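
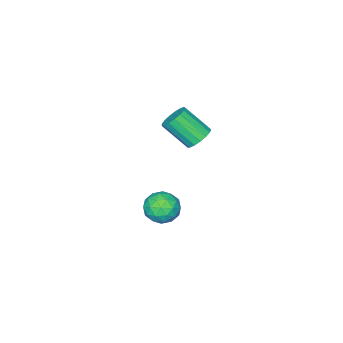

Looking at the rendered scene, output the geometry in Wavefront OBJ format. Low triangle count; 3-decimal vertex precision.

v -2.917 3.096 -3.94
v -2.3 3.884 -4.325
v -1.5 2.156 -3.595
v -0.883 2.944 -3.98
v -1.42 3.083 -3.062
v -2.296 3.664 -3.276
v -1.504 2.376 -4.644
v -2.38 2.957 -4.858
v -1.427 3.439 -4.76
v -1.375 3.876 -3.782
v -2.425 2.164 -4.138
v -2.373 2.601 -3.16
v -2.733 3.572 -4.163
v -1.067 2.468 -3.757
v -1.383 2.549 -3.217
v -1.02 3.013 -3.444
v -2.731 3.443 -3.546
v -2.368 3.907 -3.772
v -1.851 3.436 -3.03
v -1.432 2.133 -4.148
v -1.069 2.597 -4.374
v -2.78 3.027 -4.476
v -2.417 3.491 -4.703
v -1.949 2.604 -4.89
v -1.857 3.774 -4.645
v -1.024 3.222 -4.442
v -1.389 2.888 -4.833
v -1.904 3.229 -4.958
v -1.827 4.031 -4.07
v -0.994 3.479 -3.867
v -1.31 3.561 -3.328
v -1.825 3.902 -3.453
v -1.313 3.77 -4.326
v -2.806 2.561 -4.053
v -1.973 2.009 -3.85
v -1.975 2.138 -4.467
v -2.49 2.479 -4.592
v -2.776 2.818 -3.478
v -1.943 2.266 -3.275
v -1.896 2.811 -2.962
v -2.411 3.152 -3.087
v -2.487 2.27 -3.594
v -3.122 4.508 1.778
v -2.63 5.085 2.117
v -2.045 3.808 3.44
v -2.538 3.232 3.102
v -2.974 5.128 2.31
v -2.389 3.851 3.634
v -3.352 5.029 2.382
v -2.768 3.752 3.706
v -3.678 4.811 2.316
v -3.093 3.534 3.639
v -3.876 4.524 2.126
v -3.291 3.247 3.45
v -3.901 4.233 1.857
v -3.316 2.956 3.18
v -3.749 4.005 1.569
v -3.164 2.728 2.893
v -3.452 3.893 1.33
v -2.867 2.616 2.654
v -3.08 3.921 1.193
v -2.495 2.644 2.517
v -2.718 4.084 1.19
v -2.133 2.807 2.514
v -2.448 4.345 1.322
v -1.864 3.068 2.646
v -2.333 4.642 1.559
v -1.748 3.366 2.882
v -2.399 4.91 1.845
v -1.814 3.633 3.169
f 1 38 17
f 38 12 41
f 17 41 6
f 38 41 17
f 1 17 13
f 17 6 18
f 13 18 2
f 17 18 13
f 1 13 22
f 13 2 23
f 22 23 8
f 13 23 22
f 1 22 34
f 22 8 37
f 34 37 11
f 22 37 34
f 1 34 38
f 34 11 42
f 38 42 12
f 34 42 38
f 2 18 29
f 18 6 32
f 29 32 10
f 18 32 29
f 6 41 19
f 41 12 40
f 19 40 5
f 41 40 19
f 12 42 39
f 42 11 35
f 39 35 3
f 42 35 39
f 11 37 36
f 37 8 24
f 36 24 7
f 37 24 36
f 8 23 28
f 23 2 25
f 28 25 9
f 23 25 28
f 4 30 16
f 30 10 31
f 16 31 5
f 30 31 16
f 4 16 14
f 16 5 15
f 14 15 3
f 16 15 14
f 4 14 21
f 14 3 20
f 21 20 7
f 14 20 21
f 4 21 26
f 21 7 27
f 26 27 9
f 21 27 26
f 4 26 30
f 26 9 33
f 30 33 10
f 26 33 30
f 5 31 19
f 31 10 32
f 19 32 6
f 31 32 19
f 3 15 39
f 15 5 40
f 39 40 12
f 15 40 39
f 7 20 36
f 20 3 35
f 36 35 11
f 20 35 36
f 9 27 28
f 27 7 24
f 28 24 8
f 27 24 28
f 10 33 29
f 33 9 25
f 29 25 2
f 33 25 29
f 44 43 47
f 44 47 45
f 45 47 48
f 45 48 46
f 47 43 49
f 47 49 48
f 48 49 50
f 48 50 46
f 49 43 51
f 49 51 50
f 50 51 52
f 50 52 46
f 51 43 53
f 51 53 52
f 52 53 54
f 52 54 46
f 53 43 55
f 53 55 54
f 54 55 56
f 54 56 46
f 55 43 57
f 55 57 56
f 56 57 58
f 56 58 46
f 57 43 59
f 57 59 58
f 58 59 60
f 58 60 46
f 59 43 61
f 59 61 60
f 60 61 62
f 60 62 46
f 61 43 63
f 61 63 62
f 62 63 64
f 62 64 46
f 63 43 65
f 63 65 64
f 64 65 66
f 64 66 46
f 65 43 67
f 65 67 66
f 66 67 68
f 66 68 46
f 67 43 69
f 67 69 68
f 68 69 70
f 68 70 46
f 69 43 44
f 69 44 70
f 70 44 45
f 70 45 46



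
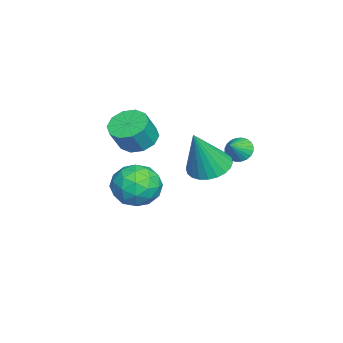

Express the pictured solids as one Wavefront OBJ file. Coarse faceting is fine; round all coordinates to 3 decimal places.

v 1.141 0.513 2.97
v 2.029 0.607 2.676
v 1.859 -0.013 4.97
v 1.955 0.948 2.791
v 1.758 1.221 2.934
v 1.466 1.388 3.083
v 1.125 1.421 3.214
v 0.787 1.315 3.308
v 0.502 1.088 3.35
v 0.315 0.773 3.335
v 0.253 0.418 3.263
v 0.327 0.078 3.148
v 0.524 -0.196 3.005
v 0.816 -0.362 2.856
v 1.157 -0.395 2.725
v 1.495 -0.289 2.631
v 1.78 -0.062 2.589
v 1.967 0.253 2.605
v -3.603 -2.71 -1.477
v -3.129 -2.018 -0.665
v -2.731 -4.202 -0.715
v -2.257 -3.51 0.097
v -3.405 -3.72 0.107
v -3.944 -2.798 -0.364
v -1.916 -3.422 -1.016
v -2.455 -2.5 -1.487
v -2.086 -2.458 -0.38
v -3.006 -2.642 0.314
v -2.854 -3.578 -1.694
v -3.774 -3.762 -1
v -3.443 -2.233 -1.138
v -2.417 -3.987 -0.242
v -3.092 -4.11 -0.236
v -2.813 -3.703 0.241
v -3.922 -2.691 -0.961
v -3.643 -2.285 -0.484
v -3.805 -3.285 -0.03
v -2.217 -3.935 -0.896
v -1.938 -3.529 -0.419
v -3.047 -2.517 -1.621
v -2.768 -2.11 -1.144
v -2.055 -2.935 -1.35
v -2.551 -2.085 -0.493
v -2.038 -2.962 -0.046
v -1.838 -2.911 -0.7
v -2.155 -2.369 -0.976
v -3.092 -2.193 -0.085
v -2.579 -3.07 0.362
v -3.254 -3.193 0.368
v -3.571 -2.651 0.092
v -2.479 -2.452 0.082
v -3.281 -3.15 -1.742
v -2.768 -4.027 -1.295
v -2.289 -3.569 -1.472
v -2.606 -3.027 -1.748
v -3.822 -3.258 -1.334
v -3.309 -4.135 -0.887
v -3.705 -3.851 -0.404
v -4.022 -3.309 -0.68
v -3.381 -3.768 -1.462
v -1.383 1.356 2.602
v -1.062 1.881 2.464
v -0.637 1.064 3.218
v -1.193 1.955 2.658
v -1.353 1.938 2.843
v -1.518 1.832 2.992
v -1.662 1.654 3.082
v -1.763 1.431 3.099
v -1.807 1.196 3.04
v -1.786 0.986 2.914
v -1.703 0.832 2.741
v -1.572 0.758 2.547
v -1.412 0.775 2.361
v -1.247 0.881 2.212
v -1.103 1.059 2.122
v -1.002 1.282 2.106
v -0.958 1.517 2.165
v -0.98 1.727 2.29
v -2.536 -2.92 2.327
v -1.763 -2.58 2.017
v -1.171 -2.919 3.124
v -1.944 -3.26 3.433
v -2.033 -2.175 2.286
v -1.441 -2.514 3.393
v -2.496 -2.055 2.571
v -1.904 -2.394 3.677
v -2.974 -2.266 2.762
v -2.382 -2.605 3.868
v -3.285 -2.726 2.787
v -2.693 -3.065 3.893
v -3.309 -3.261 2.636
v -2.717 -3.6 3.743
v -3.039 -3.666 2.367
v -2.447 -4.005 3.474
v -2.576 -3.786 2.083
v -1.984 -4.125 3.189
v -2.098 -3.575 1.892
v -1.506 -3.914 2.998
v -1.787 -3.115 1.867
v -1.195 -3.454 2.973
f 2 1 4
f 2 4 3
f 4 1 5
f 4 5 3
f 5 1 6
f 5 6 3
f 6 1 7
f 6 7 3
f 7 1 8
f 7 8 3
f 8 1 9
f 8 9 3
f 9 1 10
f 9 10 3
f 10 1 11
f 10 11 3
f 11 1 12
f 11 12 3
f 12 1 13
f 12 13 3
f 13 1 14
f 13 14 3
f 14 1 15
f 14 15 3
f 15 1 16
f 15 16 3
f 16 1 17
f 16 17 3
f 17 1 18
f 17 18 3
f 18 1 2
f 18 2 3
f 19 56 35
f 56 30 59
f 35 59 24
f 56 59 35
f 19 35 31
f 35 24 36
f 31 36 20
f 35 36 31
f 19 31 40
f 31 20 41
f 40 41 26
f 31 41 40
f 19 40 52
f 40 26 55
f 52 55 29
f 40 55 52
f 19 52 56
f 52 29 60
f 56 60 30
f 52 60 56
f 20 36 47
f 36 24 50
f 47 50 28
f 36 50 47
f 24 59 37
f 59 30 58
f 37 58 23
f 59 58 37
f 30 60 57
f 60 29 53
f 57 53 21
f 60 53 57
f 29 55 54
f 55 26 42
f 54 42 25
f 55 42 54
f 26 41 46
f 41 20 43
f 46 43 27
f 41 43 46
f 22 48 34
f 48 28 49
f 34 49 23
f 48 49 34
f 22 34 32
f 34 23 33
f 32 33 21
f 34 33 32
f 22 32 39
f 32 21 38
f 39 38 25
f 32 38 39
f 22 39 44
f 39 25 45
f 44 45 27
f 39 45 44
f 22 44 48
f 44 27 51
f 48 51 28
f 44 51 48
f 23 49 37
f 49 28 50
f 37 50 24
f 49 50 37
f 21 33 57
f 33 23 58
f 57 58 30
f 33 58 57
f 25 38 54
f 38 21 53
f 54 53 29
f 38 53 54
f 27 45 46
f 45 25 42
f 46 42 26
f 45 42 46
f 28 51 47
f 51 27 43
f 47 43 20
f 51 43 47
f 62 61 64
f 62 64 63
f 64 61 65
f 64 65 63
f 65 61 66
f 65 66 63
f 66 61 67
f 66 67 63
f 67 61 68
f 67 68 63
f 68 61 69
f 68 69 63
f 69 61 70
f 69 70 63
f 70 61 71
f 70 71 63
f 71 61 72
f 71 72 63
f 72 61 73
f 72 73 63
f 73 61 74
f 73 74 63
f 74 61 75
f 74 75 63
f 75 61 76
f 75 76 63
f 76 61 77
f 76 77 63
f 77 61 78
f 77 78 63
f 78 61 62
f 78 62 63
f 80 79 83
f 80 83 81
f 81 83 84
f 81 84 82
f 83 79 85
f 83 85 84
f 84 85 86
f 84 86 82
f 85 79 87
f 85 87 86
f 86 87 88
f 86 88 82
f 87 79 89
f 87 89 88
f 88 89 90
f 88 90 82
f 89 79 91
f 89 91 90
f 90 91 92
f 90 92 82
f 91 79 93
f 91 93 92
f 92 93 94
f 92 94 82
f 93 79 95
f 93 95 94
f 94 95 96
f 94 96 82
f 95 79 97
f 95 97 96
f 96 97 98
f 96 98 82
f 97 79 99
f 97 99 98
f 98 99 100
f 98 100 82
f 99 79 80
f 99 80 100
f 100 80 81
f 100 81 82



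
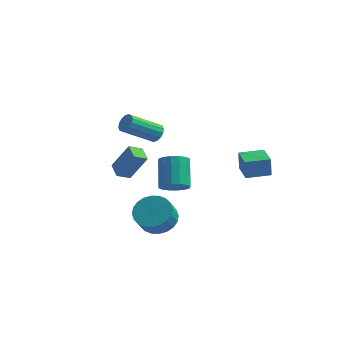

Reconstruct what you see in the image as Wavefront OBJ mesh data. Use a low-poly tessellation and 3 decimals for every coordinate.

v -2.57 0.748 -2.203
v -3.128 0.203 -1.818
v -3.124 1.491 -1.957
v -3.683 0.947 -1.571
v -1.657 0.913 -0.649
v -2.216 0.369 -0.263
v -2.212 1.657 -0.402
v -2.77 1.112 -0.017
v 0.35 -0.612 -1.488
v 1.023 -0.169 -1.687
v 0.563 1.095 -0.431
v -0.11 0.652 -0.232
v 0.714 -0.023 -1.947
v 0.253 1.24 -0.691
v 0.307 -0.035 -2.084
v -0.154 1.228 -0.828
v -0.089 -0.202 -2.061
v -0.549 1.061 -0.805
v -0.367 -0.478 -1.885
v -0.827 0.785 -0.629
v -0.452 -0.79 -1.602
v -0.913 0.473 -0.346
v -0.323 -1.055 -1.289
v -0.783 0.209 -0.033
v -0.013 -1.2 -1.029
v -0.474 0.063 0.227
v 0.394 -1.188 -0.892
v -0.067 0.075 0.364
v 0.789 -1.021 -0.915
v 0.329 0.242 0.341
v 1.067 -0.745 -1.091
v 0.607 0.518 0.165
v 1.153 -0.433 -1.374
v 0.692 0.83 -0.118
v 2.926 2.244 -1.215
v 2.856 2.293 -0.079
v 4.095 2.956 -1.174
v 4.026 3.005 -0.038
v 3.634 1.075 -1.122
v 3.565 1.124 0.014
v 4.804 1.787 -1.081
v 4.734 1.836 0.055
v 0.481 -3.445 -2.025
v 1.516 -3.543 -2.005
v 1.434 -4.214 -1.075
v 0.399 -4.115 -1.095
v 1.463 -3.215 -1.773
v 1.382 -3.886 -0.843
v 1.261 -2.921 -1.579
v 1.179 -3.592 -0.649
v 0.94 -2.707 -1.453
v 0.858 -3.378 -0.523
v 0.549 -2.606 -1.414
v 0.467 -3.277 -0.484
v 0.148 -2.632 -1.468
v 0.066 -3.303 -0.538
v -0.203 -2.782 -1.607
v -0.285 -3.453 -0.677
v -0.449 -3.032 -1.81
v -0.531 -3.703 -0.879
v -0.554 -3.346 -2.045
v -0.636 -4.017 -1.115
v -0.502 -3.674 -2.277
v -0.583 -4.345 -1.347
v -0.299 -3.968 -2.471
v -0.381 -4.639 -1.541
v 0.022 -4.182 -2.597
v -0.06 -4.853 -1.667
v 0.413 -4.283 -2.636
v 0.331 -4.954 -1.706
v 0.814 -4.257 -2.582
v 0.732 -4.928 -1.652
v 1.165 -4.107 -2.443
v 1.083 -4.778 -1.513
v 1.411 -3.857 -2.241
v 1.329 -4.528 -1.31
v -1.02 0.553 1.62
v -0.636 0.105 1.639
v -1.937 -0.961 2.759
v -2.32 -0.513 2.74
v -0.569 0.277 1.882
v -1.869 -0.789 3.001
v -0.622 0.523 2.055
v -1.922 -0.542 3.174
v -0.781 0.777 2.111
v -2.082 -0.288 3.231
v -1.005 0.971 2.036
v -2.306 -0.094 3.155
v -1.233 1.053 1.849
v -2.533 -0.012 2.969
v -1.403 1.001 1.601
v -2.704 -0.065 2.721
v -1.471 0.829 1.359
v -2.771 -0.237 2.478
v -1.418 0.582 1.186
v -2.718 -0.483 2.305
v -1.258 0.328 1.129
v -2.559 -0.737 2.249
v -1.034 0.134 1.205
v -2.335 -0.931 2.324
v -0.807 0.052 1.391
v -2.107 -1.013 2.511
f 2 4 1
f 5 2 1
f 1 4 3
f 3 5 1
f 2 8 4
f 6 2 5
f 6 8 2
f 4 8 3
f 7 5 3
f 3 8 7
f 7 6 5
f 8 6 7
f 10 9 13
f 10 13 11
f 11 13 14
f 11 14 12
f 13 9 15
f 13 15 14
f 14 15 16
f 14 16 12
f 15 9 17
f 15 17 16
f 16 17 18
f 16 18 12
f 17 9 19
f 17 19 18
f 18 19 20
f 18 20 12
f 19 9 21
f 19 21 20
f 20 21 22
f 20 22 12
f 21 9 23
f 21 23 22
f 22 23 24
f 22 24 12
f 23 9 25
f 23 25 24
f 24 25 26
f 24 26 12
f 25 9 27
f 25 27 26
f 26 27 28
f 26 28 12
f 27 9 29
f 27 29 28
f 28 29 30
f 28 30 12
f 29 9 31
f 29 31 30
f 30 31 32
f 30 32 12
f 31 9 33
f 31 33 32
f 32 33 34
f 32 34 12
f 33 9 10
f 33 10 34
f 34 10 11
f 34 11 12
f 36 38 35
f 39 36 35
f 35 38 37
f 37 39 35
f 36 42 38
f 40 36 39
f 40 42 36
f 38 42 37
f 41 39 37
f 37 42 41
f 41 40 39
f 42 40 41
f 44 43 47
f 44 47 45
f 45 47 48
f 45 48 46
f 47 43 49
f 47 49 48
f 48 49 50
f 48 50 46
f 49 43 51
f 49 51 50
f 50 51 52
f 50 52 46
f 51 43 53
f 51 53 52
f 52 53 54
f 52 54 46
f 53 43 55
f 53 55 54
f 54 55 56
f 54 56 46
f 55 43 57
f 55 57 56
f 56 57 58
f 56 58 46
f 57 43 59
f 57 59 58
f 58 59 60
f 58 60 46
f 59 43 61
f 59 61 60
f 60 61 62
f 60 62 46
f 61 43 63
f 61 63 62
f 62 63 64
f 62 64 46
f 63 43 65
f 63 65 64
f 64 65 66
f 64 66 46
f 65 43 67
f 65 67 66
f 66 67 68
f 66 68 46
f 67 43 69
f 67 69 68
f 68 69 70
f 68 70 46
f 69 43 71
f 69 71 70
f 70 71 72
f 70 72 46
f 71 43 73
f 71 73 72
f 72 73 74
f 72 74 46
f 73 43 75
f 73 75 74
f 74 75 76
f 74 76 46
f 75 43 44
f 75 44 76
f 76 44 45
f 76 45 46
f 78 77 81
f 78 81 79
f 79 81 82
f 79 82 80
f 81 77 83
f 81 83 82
f 82 83 84
f 82 84 80
f 83 77 85
f 83 85 84
f 84 85 86
f 84 86 80
f 85 77 87
f 85 87 86
f 86 87 88
f 86 88 80
f 87 77 89
f 87 89 88
f 88 89 90
f 88 90 80
f 89 77 91
f 89 91 90
f 90 91 92
f 90 92 80
f 91 77 93
f 91 93 92
f 92 93 94
f 92 94 80
f 93 77 95
f 93 95 94
f 94 95 96
f 94 96 80
f 95 77 97
f 95 97 96
f 96 97 98
f 96 98 80
f 97 77 99
f 97 99 98
f 98 99 100
f 98 100 80
f 99 77 101
f 99 101 100
f 100 101 102
f 100 102 80
f 101 77 78
f 101 78 102
f 102 78 79
f 102 79 80



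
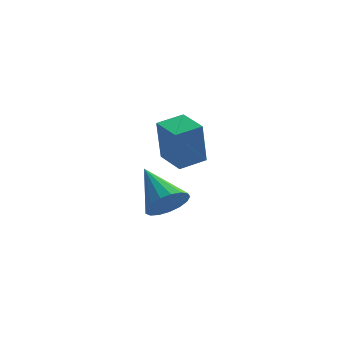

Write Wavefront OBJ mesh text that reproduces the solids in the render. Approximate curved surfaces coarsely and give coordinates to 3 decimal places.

v 0.239 -1.77 -3.824
v 1.054 -1.262 -4.02
v -0.559 -0.07 -2.736
v 0.77 -1.164 -4.381
v 0.366 -1.205 -4.614
v -0.068 -1.375 -4.666
v -0.432 -1.636 -4.525
v -0.641 -1.928 -4.224
v -0.649 -2.183 -3.83
v -0.454 -2.344 -3.435
v -0.099 -2.373 -3.129
v 0.333 -2.264 -2.982
v 0.743 -2.042 -3.028
v 1.038 -1.757 -3.256
v 1.15 -1.476 -3.614
v 1.089 2.508 -4.298
v 0.893 2.339 -2.184
v 0.416 3.848 -4.254
v 0.22 3.679 -2.139
v 2.28 3.101 -4.141
v 2.084 2.932 -2.026
v 1.607 4.441 -4.096
v 1.411 4.272 -1.982
f 2 1 4
f 2 4 3
f 4 1 5
f 4 5 3
f 5 1 6
f 5 6 3
f 6 1 7
f 6 7 3
f 7 1 8
f 7 8 3
f 8 1 9
f 8 9 3
f 9 1 10
f 9 10 3
f 10 1 11
f 10 11 3
f 11 1 12
f 11 12 3
f 12 1 13
f 12 13 3
f 13 1 14
f 13 14 3
f 14 1 15
f 14 15 3
f 15 1 2
f 15 2 3
f 17 19 16
f 20 17 16
f 16 19 18
f 18 20 16
f 17 23 19
f 21 17 20
f 21 23 17
f 19 23 18
f 22 20 18
f 18 23 22
f 22 21 20
f 23 21 22



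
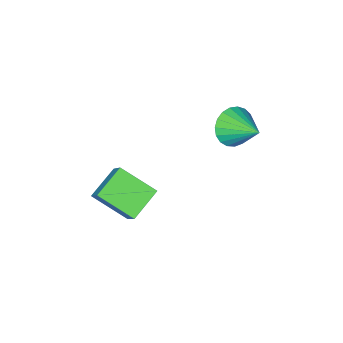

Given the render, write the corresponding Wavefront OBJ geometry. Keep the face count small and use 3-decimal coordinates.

v 1.606 -2.961 -3.544
v 2.439 -4.516 -2.581
v 2.106 -1.772 -2.055
v 2.939 -3.327 -1.092
v 3.101 -2.633 -4.308
v 3.934 -4.188 -3.345
v 3.601 -1.444 -2.819
v 4.434 -2.999 -1.856
v -1.884 -1.429 0.374
v -0.927 -1.213 0.029
v -1.936 0.189 1.246
v -1.175 -1.051 -0.286
v -1.545 -0.954 -0.487
v -1.974 -0.94 -0.54
v -2.388 -1.011 -0.434
v -2.714 -1.153 -0.188
v -2.897 -1.344 0.154
v -2.904 -1.549 0.535
v -2.735 -1.734 0.887
v -2.419 -1.866 1.151
v -2.01 -1.923 1.281
v -1.58 -1.894 1.253
v -1.202 -1.785 1.074
v -0.941 -1.614 0.773
v -0.844 -1.412 0.404
f 2 4 1
f 5 2 1
f 1 4 3
f 3 5 1
f 2 8 4
f 6 2 5
f 6 8 2
f 4 8 3
f 7 5 3
f 3 8 7
f 7 6 5
f 8 6 7
f 10 9 12
f 10 12 11
f 12 9 13
f 12 13 11
f 13 9 14
f 13 14 11
f 14 9 15
f 14 15 11
f 15 9 16
f 15 16 11
f 16 9 17
f 16 17 11
f 17 9 18
f 17 18 11
f 18 9 19
f 18 19 11
f 19 9 20
f 19 20 11
f 20 9 21
f 20 21 11
f 21 9 22
f 21 22 11
f 22 9 23
f 22 23 11
f 23 9 24
f 23 24 11
f 24 9 25
f 24 25 11
f 25 9 10
f 25 10 11



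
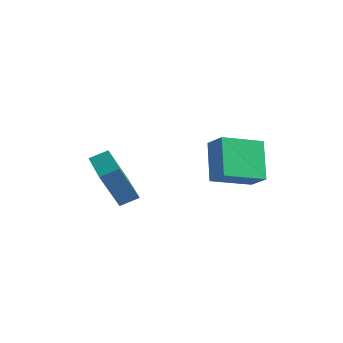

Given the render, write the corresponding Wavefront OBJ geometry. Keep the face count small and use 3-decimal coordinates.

v -3.584 -2.178 -2.095
v -3.825 -2.9 -0.531
v -3.214 -1.547 -1.747
v -3.455 -2.27 -0.183
v -1.845 -3.11 -2.257
v -2.086 -3.833 -0.693
v -1.475 -2.48 -1.909
v -1.716 -3.202 -0.345
v -1.26 0.654 0.064
v -0.391 0.54 0.641
v -0.733 2.276 -0.409
v 0.137 2.162 0.168
v -0.377 -0.062 -1.408
v 0.493 -0.176 -0.831
v 0.151 1.56 -1.881
v 1.02 1.446 -1.304
f 2 4 1
f 5 2 1
f 1 4 3
f 3 5 1
f 2 8 4
f 6 2 5
f 6 8 2
f 4 8 3
f 7 5 3
f 3 8 7
f 7 6 5
f 8 6 7
f 10 12 9
f 13 10 9
f 9 12 11
f 11 13 9
f 10 16 12
f 14 10 13
f 14 16 10
f 12 16 11
f 15 13 11
f 11 16 15
f 15 14 13
f 16 14 15



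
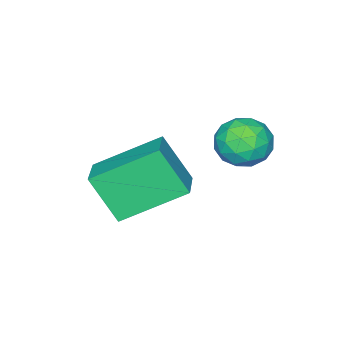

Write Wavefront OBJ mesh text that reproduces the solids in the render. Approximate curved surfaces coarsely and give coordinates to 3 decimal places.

v -1.276 -0.593 -2.006
v -0.941 -0.748 -1.482
v -1.139 -1.552 -2.378
v -0.804 -1.707 -1.854
v -1.434 -1.6 -1.811
v -1.519 -1.007 -1.581
v -0.561 -1.293 -2.279
v -0.646 -0.7 -2.049
v -0.498 -1.181 -1.651
v -1.038 -1.371 -1.361
v -1.042 -0.929 -2.499
v -1.582 -1.119 -2.209
v -1.121 -0.586 -1.711
v -0.959 -1.714 -2.149
v -1.33 -1.65 -2.124
v -1.133 -1.742 -1.816
v -1.461 -0.739 -1.769
v -1.263 -0.83 -1.461
v -1.553 -1.331 -1.655
v -0.817 -1.47 -2.399
v -0.619 -1.561 -2.091
v -0.947 -0.558 -2.044
v -0.75 -0.65 -1.736
v -0.527 -0.969 -2.205
v -0.663 -0.932 -1.502
v -0.583 -1.496 -1.721
v -0.44 -1.252 -1.971
v -0.49 -0.904 -1.836
v -0.981 -1.044 -1.332
v -0.9 -1.607 -1.551
v -1.271 -1.544 -1.526
v -1.321 -1.196 -1.39
v -0.721 -1.298 -1.432
v -1.18 -0.693 -2.309
v -1.099 -1.256 -2.528
v -0.759 -1.104 -2.47
v -0.809 -0.756 -2.334
v -1.497 -0.804 -2.139
v -1.417 -1.368 -2.358
v -1.59 -1.396 -2.024
v -1.64 -1.048 -1.889
v -1.359 -1.002 -2.428
v 0.261 -3.234 -4.214
v 0.402 -3.912 -3.174
v -0.775 -2.248 -3.432
v -0.634 -2.926 -2.391
v 0.994 -2.674 -3.949
v 1.135 -3.352 -2.908
v -0.042 -1.688 -3.166
v 0.099 -2.366 -2.126
f 1 38 17
f 38 12 41
f 17 41 6
f 38 41 17
f 1 17 13
f 17 6 18
f 13 18 2
f 17 18 13
f 1 13 22
f 13 2 23
f 22 23 8
f 13 23 22
f 1 22 34
f 22 8 37
f 34 37 11
f 22 37 34
f 1 34 38
f 34 11 42
f 38 42 12
f 34 42 38
f 2 18 29
f 18 6 32
f 29 32 10
f 18 32 29
f 6 41 19
f 41 12 40
f 19 40 5
f 41 40 19
f 12 42 39
f 42 11 35
f 39 35 3
f 42 35 39
f 11 37 36
f 37 8 24
f 36 24 7
f 37 24 36
f 8 23 28
f 23 2 25
f 28 25 9
f 23 25 28
f 4 30 16
f 30 10 31
f 16 31 5
f 30 31 16
f 4 16 14
f 16 5 15
f 14 15 3
f 16 15 14
f 4 14 21
f 14 3 20
f 21 20 7
f 14 20 21
f 4 21 26
f 21 7 27
f 26 27 9
f 21 27 26
f 4 26 30
f 26 9 33
f 30 33 10
f 26 33 30
f 5 31 19
f 31 10 32
f 19 32 6
f 31 32 19
f 3 15 39
f 15 5 40
f 39 40 12
f 15 40 39
f 7 20 36
f 20 3 35
f 36 35 11
f 20 35 36
f 9 27 28
f 27 7 24
f 28 24 8
f 27 24 28
f 10 33 29
f 33 9 25
f 29 25 2
f 33 25 29
f 44 46 43
f 47 44 43
f 43 46 45
f 45 47 43
f 44 50 46
f 48 44 47
f 48 50 44
f 46 50 45
f 49 47 45
f 45 50 49
f 49 48 47
f 50 48 49



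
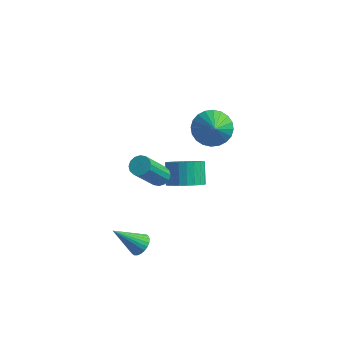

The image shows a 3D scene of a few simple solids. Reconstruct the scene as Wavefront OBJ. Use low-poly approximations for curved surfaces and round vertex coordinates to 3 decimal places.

v -0.553 -2.992 -1.54
v -0.18 -2.797 -1.112
v -1.647 -3.528 -0.34
v -0.312 -2.607 -1.148
v -0.48 -2.476 -1.243
v -0.66 -2.423 -1.383
v -0.824 -2.456 -1.547
v -0.946 -2.572 -1.71
v -1.008 -2.751 -1.847
v -1.001 -2.967 -1.938
v -0.926 -3.187 -1.967
v -0.794 -3.377 -1.932
v -0.625 -3.508 -1.837
v -0.446 -3.561 -1.696
v -0.282 -3.527 -1.532
v -0.16 -3.412 -1.369
v -0.098 -3.233 -1.232
v -0.104 -3.017 -1.142
v -0.042 1.062 -0.767
v 0.78 1.474 -0.788
v 0.405 2.27 0.086
v -0.418 1.858 0.107
v 0.602 1.662 -1.036
v 0.226 2.457 -0.163
v 0.325 1.758 -1.243
v -0.051 2.554 -0.37
v -0.008 1.749 -1.378
v -0.384 2.545 -0.504
v -0.346 1.635 -1.419
v -0.721 2.431 -0.546
v -0.637 1.434 -1.362
v -1.013 2.23 -0.488
v -0.838 1.176 -1.213
v -1.214 1.972 -0.34
v -0.918 0.901 -0.997
v -1.294 1.697 -0.124
v -0.865 0.65 -0.746
v -1.24 1.446 0.128
v -0.686 0.463 -0.497
v -1.062 1.258 0.376
v -0.409 0.366 -0.29
v -0.785 1.162 0.583
v -0.076 0.375 -0.156
v -0.452 1.171 0.718
v 0.261 0.489 -0.114
v -0.114 1.285 0.759
v 0.553 0.69 -0.172
v 0.177 1.486 0.702
v 0.754 0.948 -0.32
v 0.378 1.744 0.553
v 0.834 1.223 -0.536
v 0.458 2.019 0.337
v 0.348 3.285 1.695
v 1.262 3.681 1.609
v 0.912 2.235 2.865
v 1.107 3.907 1.887
v 0.836 4.038 2.135
v 0.491 4.055 2.317
v 0.124 3.954 2.403
v -0.209 3.752 2.382
v -0.457 3.478 2.257
v -0.583 3.175 2.046
v -0.567 2.888 1.781
v -0.411 2.662 1.503
v -0.141 2.531 1.255
v 0.204 2.515 1.073
v 0.571 2.615 0.987
v 0.904 2.818 1.008
v 1.152 3.092 1.133
v 1.278 3.395 1.345
v -0.138 -1.733 2.708
v 0.353 -1.64 2.887
v -0.072 -2.794 4.65
v -0.562 -2.887 4.472
v 0.201 -1.434 2.985
v -0.224 -2.588 4.749
v -0.042 -1.308 3.01
v -0.466 -2.462 4.773
v -0.31 -1.295 2.953
v -0.734 -2.45 4.717
v -0.532 -1.4 2.831
v -0.956 -2.555 4.594
v -0.648 -1.594 2.676
v -1.073 -2.749 4.439
v -0.628 -1.826 2.53
v -1.053 -2.98 4.293
v -0.476 -2.032 2.431
v -0.901 -3.186 4.195
v -0.234 -2.158 2.407
v -0.658 -3.312 4.17
v 0.034 -2.17 2.463
v -0.39 -3.325 4.227
v 0.256 -2.065 2.586
v -0.168 -3.22 4.349
v 0.373 -1.871 2.741
v -0.052 -3.026 4.504
f 2 1 4
f 2 4 3
f 4 1 5
f 4 5 3
f 5 1 6
f 5 6 3
f 6 1 7
f 6 7 3
f 7 1 8
f 7 8 3
f 8 1 9
f 8 9 3
f 9 1 10
f 9 10 3
f 10 1 11
f 10 11 3
f 11 1 12
f 11 12 3
f 12 1 13
f 12 13 3
f 13 1 14
f 13 14 3
f 14 1 15
f 14 15 3
f 15 1 16
f 15 16 3
f 16 1 17
f 16 17 3
f 17 1 18
f 17 18 3
f 18 1 2
f 18 2 3
f 20 19 23
f 20 23 21
f 21 23 24
f 21 24 22
f 23 19 25
f 23 25 24
f 24 25 26
f 24 26 22
f 25 19 27
f 25 27 26
f 26 27 28
f 26 28 22
f 27 19 29
f 27 29 28
f 28 29 30
f 28 30 22
f 29 19 31
f 29 31 30
f 30 31 32
f 30 32 22
f 31 19 33
f 31 33 32
f 32 33 34
f 32 34 22
f 33 19 35
f 33 35 34
f 34 35 36
f 34 36 22
f 35 19 37
f 35 37 36
f 36 37 38
f 36 38 22
f 37 19 39
f 37 39 38
f 38 39 40
f 38 40 22
f 39 19 41
f 39 41 40
f 40 41 42
f 40 42 22
f 41 19 43
f 41 43 42
f 42 43 44
f 42 44 22
f 43 19 45
f 43 45 44
f 44 45 46
f 44 46 22
f 45 19 47
f 45 47 46
f 46 47 48
f 46 48 22
f 47 19 49
f 47 49 48
f 48 49 50
f 48 50 22
f 49 19 51
f 49 51 50
f 50 51 52
f 50 52 22
f 51 19 20
f 51 20 52
f 52 20 21
f 52 21 22
f 54 53 56
f 54 56 55
f 56 53 57
f 56 57 55
f 57 53 58
f 57 58 55
f 58 53 59
f 58 59 55
f 59 53 60
f 59 60 55
f 60 53 61
f 60 61 55
f 61 53 62
f 61 62 55
f 62 53 63
f 62 63 55
f 63 53 64
f 63 64 55
f 64 53 65
f 64 65 55
f 65 53 66
f 65 66 55
f 66 53 67
f 66 67 55
f 67 53 68
f 67 68 55
f 68 53 69
f 68 69 55
f 69 53 70
f 69 70 55
f 70 53 54
f 70 54 55
f 72 71 75
f 72 75 73
f 73 75 76
f 73 76 74
f 75 71 77
f 75 77 76
f 76 77 78
f 76 78 74
f 77 71 79
f 77 79 78
f 78 79 80
f 78 80 74
f 79 71 81
f 79 81 80
f 80 81 82
f 80 82 74
f 81 71 83
f 81 83 82
f 82 83 84
f 82 84 74
f 83 71 85
f 83 85 84
f 84 85 86
f 84 86 74
f 85 71 87
f 85 87 86
f 86 87 88
f 86 88 74
f 87 71 89
f 87 89 88
f 88 89 90
f 88 90 74
f 89 71 91
f 89 91 90
f 90 91 92
f 90 92 74
f 91 71 93
f 91 93 92
f 92 93 94
f 92 94 74
f 93 71 95
f 93 95 94
f 94 95 96
f 94 96 74
f 95 71 72
f 95 72 96
f 96 72 73
f 96 73 74



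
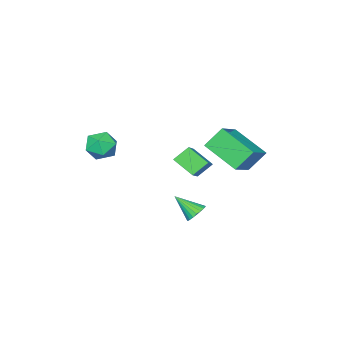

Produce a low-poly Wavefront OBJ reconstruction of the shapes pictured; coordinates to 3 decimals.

v -2.879 3.007 -0.141
v -2.756 1.081 0.785
v -1.441 3.481 0.654
v -1.318 1.555 1.579
v -2.142 2.545 -1.199
v -2.019 0.619 -0.274
v -0.704 3.019 -0.405
v -0.581 1.093 0.521
v -0.237 0.942 -4.134
v 0.365 1.099 -4.234
v 0.197 -0.122 -3.186
v 0.301 1.253 -4.031
v 0.144 1.353 -3.847
v -0.078 1.383 -3.712
v -0.329 1.336 -3.65
v -0.563 1.221 -3.672
v -0.741 1.057 -3.773
v -0.832 0.874 -3.937
v -0.82 0.703 -4.135
v -0.707 0.573 -4.333
v -0.514 0.507 -4.496
v -0.272 0.516 -4.597
v -0.024 0.599 -4.617
v 0.187 0.741 -4.554
v 0.324 0.918 -4.418
v 0.994 -3.315 -0.275
v 1.548 -2.874 -0.888
v 2.192 -4.066 0.268
v 2.746 -3.625 -0.345
v 2.358 -3.15 0.362
v 1.618 -2.686 0.026
v 2.122 -4.254 -0.646
v 1.382 -3.79 -0.982
v 2.245 -3.455 -1.117
v 2.391 -2.772 -0.494
v 1.349 -4.168 -0.126
v 1.495 -3.485 0.497
v 1.044 1.98 1.262
v 2.178 2.773 2.123
v 0.842 3.024 0.567
v 1.976 3.817 1.428
v 1.744 1.683 0.612
v 2.878 2.476 1.473
v 1.542 2.727 -0.083
v 2.676 3.52 0.778
f 2 4 1
f 5 2 1
f 1 4 3
f 3 5 1
f 2 8 4
f 6 2 5
f 6 8 2
f 4 8 3
f 7 5 3
f 3 8 7
f 7 6 5
f 8 6 7
f 10 9 12
f 10 12 11
f 12 9 13
f 12 13 11
f 13 9 14
f 13 14 11
f 14 9 15
f 14 15 11
f 15 9 16
f 15 16 11
f 16 9 17
f 16 17 11
f 17 9 18
f 17 18 11
f 18 9 19
f 18 19 11
f 19 9 20
f 19 20 11
f 20 9 21
f 20 21 11
f 21 9 22
f 21 22 11
f 22 9 23
f 22 23 11
f 23 9 24
f 23 24 11
f 24 9 25
f 24 25 11
f 25 9 10
f 25 10 11
f 26 37 31
f 26 31 27
f 26 27 33
f 26 33 36
f 26 36 37
f 27 31 35
f 31 37 30
f 37 36 28
f 36 33 32
f 33 27 34
f 29 35 30
f 29 30 28
f 29 28 32
f 29 32 34
f 29 34 35
f 30 35 31
f 28 30 37
f 32 28 36
f 34 32 33
f 35 34 27
f 39 41 38
f 42 39 38
f 38 41 40
f 40 42 38
f 39 45 41
f 43 39 42
f 43 45 39
f 41 45 40
f 44 42 40
f 40 45 44
f 44 43 42
f 45 43 44



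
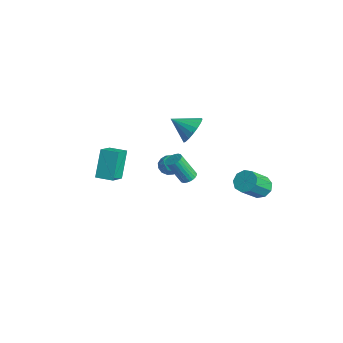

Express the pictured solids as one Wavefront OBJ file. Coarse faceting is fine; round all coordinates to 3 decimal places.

v -3.118 0.955 -0.168
v -2.754 1.52 0.224
v -2.146 0.88 -0.964
v -1.782 1.445 -0.572
v -1.88 0.745 -0.246
v -2.48 0.792 0.246
v -2.42 1.608 -0.986
v -3.02 1.655 -0.494
v -2.322 1.923 -0.282
v -1.988 1.39 0.176
v -2.912 1.01 -0.916
v -2.578 0.477 -0.458
v -3.021 1.244 0.098
v -1.879 1.156 -0.838
v -1.936 0.745 -0.646
v -1.722 1.077 -0.416
v -2.861 0.816 0.111
v -2.646 1.148 0.342
v -2.133 0.693 0.065
v -2.254 1.252 -1.082
v -2.039 1.584 -0.851
v -3.178 1.323 -0.324
v -2.964 1.655 -0.094
v -2.767 1.707 -0.805
v -2.553 1.813 0.031
v -1.982 1.769 -0.437
v -2.357 1.865 -0.68
v -2.71 1.893 -0.391
v -2.357 1.5 0.3
v -1.786 1.455 -0.168
v -1.843 1.044 0.024
v -2.196 1.072 0.313
v -2.103 1.737 0.003
v -3.114 0.945 -0.572
v -2.543 0.9 -1.04
v -2.704 1.328 -1.053
v -3.057 1.356 -0.764
v -2.918 0.631 -0.303
v -2.347 0.587 -0.771
v -2.19 0.507 -0.349
v -2.543 0.535 -0.06
v -2.797 0.663 -0.743
v -1.934 -3.149 3.373
v -1.176 -4.112 4.13
v -1.068 -2.425 3.426
v -0.31 -3.388 4.183
v -1.19 -3.912 1.657
v -0.432 -4.875 2.414
v -0.324 -3.188 1.71
v 0.434 -4.151 2.467
v 2.868 -0.466 3.061
v 3.376 -0.666 3.129
v 2.88 -1.393 4.688
v 2.372 -1.194 4.619
v 3.393 -0.474 3.224
v 2.897 -1.201 4.783
v 3.33 -0.281 3.294
v 2.834 -1.008 4.853
v 3.197 -0.116 3.329
v 2.701 -0.844 4.887
v 3.014 -0.005 3.322
v 2.518 -0.732 4.881
v 2.808 0.036 3.276
v 2.312 -0.691 4.835
v 2.612 0.001 3.197
v 2.116 -0.726 4.756
v 2.454 -0.106 3.097
v 1.959 -0.833 4.656
v 2.36 -0.267 2.992
v 1.864 -0.994 4.551
v 2.343 -0.459 2.897
v 1.847 -1.186 4.456
v 2.406 -0.652 2.827
v 1.91 -1.379 4.386
v 2.539 -0.816 2.793
v 2.043 -1.544 4.351
v 2.722 -0.928 2.799
v 2.226 -1.655 4.358
v 2.928 -0.969 2.845
v 2.432 -1.696 4.404
v 3.124 -0.934 2.924
v 2.628 -1.661 4.483
v 3.281 -0.827 3.024
v 2.786 -1.554 4.583
v 2.747 4.543 0
v 3.137 4.078 -0.551
v 3.503 2.772 0.808
v 3.113 3.237 1.36
v 3.498 4.432 -0.309
v 3.864 3.126 1.05
v 3.508 4.838 0.078
v 3.874 3.532 1.437
v 3.162 5.105 0.429
v 3.528 3.8 1.788
v 2.621 5.11 0.579
v 2.988 3.804 1.938
v 2.14 4.849 0.459
v 2.506 3.544 1.818
v 1.942 4.445 0.124
v 2.308 3.139 1.483
v 2.121 4.087 -0.269
v 2.487 2.781 1.09
v 2.593 3.942 -0.536
v 2.959 2.636 0.824
v -2.261 2.725 2.478
v -1.529 2.622 3.239
v -3.239 1.715 3.282
v -1.785 2.988 3.389
v -2.135 3.303 3.358
v -2.51 3.504 3.153
v -2.836 3.55 2.815
v -3.047 3.433 2.41
v -3.103 3.175 2.018
v -2.992 2.829 1.718
v -2.736 2.462 1.568
v -2.386 2.147 1.599
v -2.011 1.947 1.803
v -1.686 1.901 2.142
v -1.474 2.018 2.547
v -1.418 2.275 2.938
f 1 38 17
f 38 12 41
f 17 41 6
f 38 41 17
f 1 17 13
f 17 6 18
f 13 18 2
f 17 18 13
f 1 13 22
f 13 2 23
f 22 23 8
f 13 23 22
f 1 22 34
f 22 8 37
f 34 37 11
f 22 37 34
f 1 34 38
f 34 11 42
f 38 42 12
f 34 42 38
f 2 18 29
f 18 6 32
f 29 32 10
f 18 32 29
f 6 41 19
f 41 12 40
f 19 40 5
f 41 40 19
f 12 42 39
f 42 11 35
f 39 35 3
f 42 35 39
f 11 37 36
f 37 8 24
f 36 24 7
f 37 24 36
f 8 23 28
f 23 2 25
f 28 25 9
f 23 25 28
f 4 30 16
f 30 10 31
f 16 31 5
f 30 31 16
f 4 16 14
f 16 5 15
f 14 15 3
f 16 15 14
f 4 14 21
f 14 3 20
f 21 20 7
f 14 20 21
f 4 21 26
f 21 7 27
f 26 27 9
f 21 27 26
f 4 26 30
f 26 9 33
f 30 33 10
f 26 33 30
f 5 31 19
f 31 10 32
f 19 32 6
f 31 32 19
f 3 15 39
f 15 5 40
f 39 40 12
f 15 40 39
f 7 20 36
f 20 3 35
f 36 35 11
f 20 35 36
f 9 27 28
f 27 7 24
f 28 24 8
f 27 24 28
f 10 33 29
f 33 9 25
f 29 25 2
f 33 25 29
f 44 46 43
f 47 44 43
f 43 46 45
f 45 47 43
f 44 50 46
f 48 44 47
f 48 50 44
f 46 50 45
f 49 47 45
f 45 50 49
f 49 48 47
f 50 48 49
f 52 51 55
f 52 55 53
f 53 55 56
f 53 56 54
f 55 51 57
f 55 57 56
f 56 57 58
f 56 58 54
f 57 51 59
f 57 59 58
f 58 59 60
f 58 60 54
f 59 51 61
f 59 61 60
f 60 61 62
f 60 62 54
f 61 51 63
f 61 63 62
f 62 63 64
f 62 64 54
f 63 51 65
f 63 65 64
f 64 65 66
f 64 66 54
f 65 51 67
f 65 67 66
f 66 67 68
f 66 68 54
f 67 51 69
f 67 69 68
f 68 69 70
f 68 70 54
f 69 51 71
f 69 71 70
f 70 71 72
f 70 72 54
f 71 51 73
f 71 73 72
f 72 73 74
f 72 74 54
f 73 51 75
f 73 75 74
f 74 75 76
f 74 76 54
f 75 51 77
f 75 77 76
f 76 77 78
f 76 78 54
f 77 51 79
f 77 79 78
f 78 79 80
f 78 80 54
f 79 51 81
f 79 81 80
f 80 81 82
f 80 82 54
f 81 51 83
f 81 83 82
f 82 83 84
f 82 84 54
f 83 51 52
f 83 52 84
f 84 52 53
f 84 53 54
f 86 85 89
f 86 89 87
f 87 89 90
f 87 90 88
f 89 85 91
f 89 91 90
f 90 91 92
f 90 92 88
f 91 85 93
f 91 93 92
f 92 93 94
f 92 94 88
f 93 85 95
f 93 95 94
f 94 95 96
f 94 96 88
f 95 85 97
f 95 97 96
f 96 97 98
f 96 98 88
f 97 85 99
f 97 99 98
f 98 99 100
f 98 100 88
f 99 85 101
f 99 101 100
f 100 101 102
f 100 102 88
f 101 85 103
f 101 103 102
f 102 103 104
f 102 104 88
f 103 85 86
f 103 86 104
f 104 86 87
f 104 87 88
f 106 105 108
f 106 108 107
f 108 105 109
f 108 109 107
f 109 105 110
f 109 110 107
f 110 105 111
f 110 111 107
f 111 105 112
f 111 112 107
f 112 105 113
f 112 113 107
f 113 105 114
f 113 114 107
f 114 105 115
f 114 115 107
f 115 105 116
f 115 116 107
f 116 105 117
f 116 117 107
f 117 105 118
f 117 118 107
f 118 105 119
f 118 119 107
f 119 105 120
f 119 120 107
f 120 105 106
f 120 106 107



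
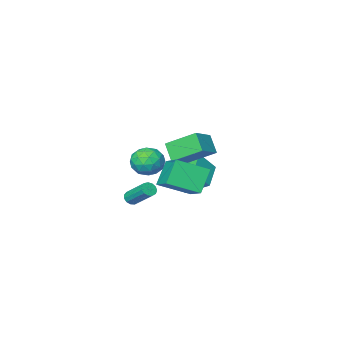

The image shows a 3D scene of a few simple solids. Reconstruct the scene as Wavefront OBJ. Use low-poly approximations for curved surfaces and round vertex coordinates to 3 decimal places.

v 0.153 -2.797 -3.448
v 1.226 -2.942 -3.789
v 0.374 -4.118 -2.191
v 1.447 -4.263 -2.532
v 1.147 -3.311 -1.991
v 1.01 -2.494 -2.768
v 0.59 -4.566 -3.212
v 0.453 -3.749 -3.989
v 1.496 -4.035 -3.643
v 1.841 -3.259 -2.889
v -0.241 -3.801 -3.091
v 0.104 -3.025 -2.337
v 0.67 -2.753 -3.729
v 0.93 -4.307 -2.251
v 0.753 -3.747 -1.933
v 1.384 -3.832 -2.134
v 0.543 -2.49 -3.129
v 1.174 -2.575 -3.329
v 1.127 -2.792 -2.272
v 0.426 -4.485 -2.651
v 1.057 -4.57 -2.851
v 0.216 -3.228 -3.846
v 0.847 -3.313 -4.047
v 0.473 -4.268 -3.708
v 1.46 -3.481 -3.844
v 1.59 -4.258 -3.105
v 1.086 -4.436 -3.504
v 1.005 -3.956 -3.961
v 1.662 -3.025 -3.4
v 1.792 -3.802 -2.661
v 1.616 -3.242 -2.343
v 1.535 -2.762 -2.8
v 1.821 -3.668 -3.314
v -0.192 -3.258 -3.319
v -0.062 -4.035 -2.58
v 0.065 -4.298 -3.18
v -0.016 -3.818 -3.637
v 0.01 -2.802 -2.875
v 0.14 -3.579 -2.136
v 0.595 -3.104 -2.019
v 0.514 -2.624 -2.476
v -0.221 -3.392 -2.666
v -0.672 1.793 -0.561
v -0.796 0.875 0.462
v 0.651 2.391 0.137
v 0.527 1.472 1.159
v 0.533 0.408 -1.659
v 0.409 -0.511 -0.637
v 1.856 1.005 -0.962
v 1.732 0.087 0.061
v 4.118 0.382 -3.594
v 4.618 0.413 -3.501
v 4.303 1.868 -2.273
v 3.802 1.838 -2.366
v 4.566 0.588 -3.723
v 4.251 2.043 -2.495
v 4.372 0.698 -3.903
v 4.057 2.154 -2.675
v 4.097 0.708 -3.986
v 3.782 2.164 -2.758
v 3.828 0.615 -3.944
v 3.513 2.07 -2.716
v 3.652 0.448 -3.791
v 3.336 1.903 -2.563
v 3.623 0.26 -3.575
v 3.308 1.715 -2.347
v 3.751 0.111 -3.366
v 3.436 1.566 -2.138
v 3.996 0.048 -3.229
v 3.681 1.503 -2.001
v 4.279 0.091 -3.208
v 3.964 1.547 -1.98
v 4.511 0.227 -3.309
v 4.196 1.682 -2.081
v -1.598 -2.463 -4.205
v -2.435 -1.091 -3.269
v -0.399 -1.223 -4.951
v -1.236 0.15 -4.015
v -0.604 -2.69 -2.985
v -1.441 -1.317 -2.049
v 0.595 -1.449 -3.731
v -0.242 -0.077 -2.795
v 2.725 1.861 -0.424
v 3.179 3.693 0.52
v 1.015 2.709 -1.249
v 1.468 4.541 -0.305
v 3.652 2.359 -1.835
v 4.105 4.191 -0.891
v 1.941 3.207 -2.66
v 2.395 5.039 -1.716
f 1 38 17
f 38 12 41
f 17 41 6
f 38 41 17
f 1 17 13
f 17 6 18
f 13 18 2
f 17 18 13
f 1 13 22
f 13 2 23
f 22 23 8
f 13 23 22
f 1 22 34
f 22 8 37
f 34 37 11
f 22 37 34
f 1 34 38
f 34 11 42
f 38 42 12
f 34 42 38
f 2 18 29
f 18 6 32
f 29 32 10
f 18 32 29
f 6 41 19
f 41 12 40
f 19 40 5
f 41 40 19
f 12 42 39
f 42 11 35
f 39 35 3
f 42 35 39
f 11 37 36
f 37 8 24
f 36 24 7
f 37 24 36
f 8 23 28
f 23 2 25
f 28 25 9
f 23 25 28
f 4 30 16
f 30 10 31
f 16 31 5
f 30 31 16
f 4 16 14
f 16 5 15
f 14 15 3
f 16 15 14
f 4 14 21
f 14 3 20
f 21 20 7
f 14 20 21
f 4 21 26
f 21 7 27
f 26 27 9
f 21 27 26
f 4 26 30
f 26 9 33
f 30 33 10
f 26 33 30
f 5 31 19
f 31 10 32
f 19 32 6
f 31 32 19
f 3 15 39
f 15 5 40
f 39 40 12
f 15 40 39
f 7 20 36
f 20 3 35
f 36 35 11
f 20 35 36
f 9 27 28
f 27 7 24
f 28 24 8
f 27 24 28
f 10 33 29
f 33 9 25
f 29 25 2
f 33 25 29
f 44 46 43
f 47 44 43
f 43 46 45
f 45 47 43
f 44 50 46
f 48 44 47
f 48 50 44
f 46 50 45
f 49 47 45
f 45 50 49
f 49 48 47
f 50 48 49
f 52 51 55
f 52 55 53
f 53 55 56
f 53 56 54
f 55 51 57
f 55 57 56
f 56 57 58
f 56 58 54
f 57 51 59
f 57 59 58
f 58 59 60
f 58 60 54
f 59 51 61
f 59 61 60
f 60 61 62
f 60 62 54
f 61 51 63
f 61 63 62
f 62 63 64
f 62 64 54
f 63 51 65
f 63 65 64
f 64 65 66
f 64 66 54
f 65 51 67
f 65 67 66
f 66 67 68
f 66 68 54
f 67 51 69
f 67 69 68
f 68 69 70
f 68 70 54
f 69 51 71
f 69 71 70
f 70 71 72
f 70 72 54
f 71 51 73
f 71 73 72
f 72 73 74
f 72 74 54
f 73 51 52
f 73 52 74
f 74 52 53
f 74 53 54
f 76 78 75
f 79 76 75
f 75 78 77
f 77 79 75
f 76 82 78
f 80 76 79
f 80 82 76
f 78 82 77
f 81 79 77
f 77 82 81
f 81 80 79
f 82 80 81
f 84 86 83
f 87 84 83
f 83 86 85
f 85 87 83
f 84 90 86
f 88 84 87
f 88 90 84
f 86 90 85
f 89 87 85
f 85 90 89
f 89 88 87
f 90 88 89



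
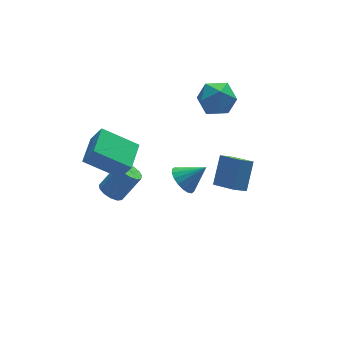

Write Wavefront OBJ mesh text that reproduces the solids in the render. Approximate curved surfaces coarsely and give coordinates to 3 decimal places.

v 0.148 -2.726 1.317
v 0.63 -2.857 0.704
v 1.152 -2.994 2.163
v 0.671 -2.513 0.764
v 0.609 -2.211 0.934
v 0.455 -2.011 1.179
v 0.241 -1.953 1.452
v 0.008 -2.048 1.697
v -0.197 -2.277 1.868
v -0.333 -2.595 1.929
v -0.375 -2.939 1.869
v -0.312 -3.241 1.7
v -0.159 -3.441 1.454
v 0.055 -3.499 1.182
v 0.288 -3.404 0.936
v 0.493 -3.175 0.766
v 3.852 2.523 0.933
v 4.74 2.333 1.483
v 2.92 1.827 2.197
v 3.808 1.637 2.747
v 3.475 2.635 2.605
v 4.051 3.065 1.824
v 3.609 1.095 1.856
v 4.185 1.525 1.075
v 4.59 1.45 2.054
v 4.507 2.402 2.517
v 3.153 1.758 1.163
v 3.07 2.71 1.626
v 3.334 -1.17 -2.102
v 4.043 -0.31 -0.872
v 2.823 0.045 -2.657
v 3.532 0.905 -1.426
v 4.048 -1.085 -2.574
v 4.757 -0.225 -1.343
v 3.537 0.13 -3.128
v 4.246 0.99 -1.898
v -3.006 1.911 -0.395
v -2.577 1.521 0.599
v -2.089 3.299 -0.247
v -1.66 2.909 0.746
v -1.48 1.011 -1.406
v -1.051 0.621 -0.413
v -0.563 2.399 -1.259
v -0.134 2.009 -0.265
v -1.694 1.765 -3.152
v -1.322 2.268 -3.442
v -0.335 2.279 -2.158
v -0.706 1.775 -1.868
v -1.598 2.443 -3.232
v -0.61 2.454 -1.947
v -1.904 2.403 -2.996
v -0.917 2.414 -1.711
v -2.144 2.16 -2.809
v -1.156 2.171 -1.525
v -2.24 1.791 -2.732
v -1.253 1.802 -1.448
v -2.163 1.414 -2.788
v -1.176 1.425 -1.504
v -1.937 1.148 -2.96
v -0.95 1.159 -1.675
v -1.634 1.078 -3.192
v -0.646 1.089 -1.908
v -1.349 1.226 -3.412
v -0.362 1.237 -2.128
v -1.174 1.545 -3.55
v -0.187 1.556 -2.265
v -1.164 1.933 -3.561
v -0.177 1.944 -2.277
f 2 1 4
f 2 4 3
f 4 1 5
f 4 5 3
f 5 1 6
f 5 6 3
f 6 1 7
f 6 7 3
f 7 1 8
f 7 8 3
f 8 1 9
f 8 9 3
f 9 1 10
f 9 10 3
f 10 1 11
f 10 11 3
f 11 1 12
f 11 12 3
f 12 1 13
f 12 13 3
f 13 1 14
f 13 14 3
f 14 1 15
f 14 15 3
f 15 1 16
f 15 16 3
f 16 1 2
f 16 2 3
f 17 28 22
f 17 22 18
f 17 18 24
f 17 24 27
f 17 27 28
f 18 22 26
f 22 28 21
f 28 27 19
f 27 24 23
f 24 18 25
f 20 26 21
f 20 21 19
f 20 19 23
f 20 23 25
f 20 25 26
f 21 26 22
f 19 21 28
f 23 19 27
f 25 23 24
f 26 25 18
f 30 32 29
f 33 30 29
f 29 32 31
f 31 33 29
f 30 36 32
f 34 30 33
f 34 36 30
f 32 36 31
f 35 33 31
f 31 36 35
f 35 34 33
f 36 34 35
f 38 40 37
f 41 38 37
f 37 40 39
f 39 41 37
f 38 44 40
f 42 38 41
f 42 44 38
f 40 44 39
f 43 41 39
f 39 44 43
f 43 42 41
f 44 42 43
f 46 45 49
f 46 49 47
f 47 49 50
f 47 50 48
f 49 45 51
f 49 51 50
f 50 51 52
f 50 52 48
f 51 45 53
f 51 53 52
f 52 53 54
f 52 54 48
f 53 45 55
f 53 55 54
f 54 55 56
f 54 56 48
f 55 45 57
f 55 57 56
f 56 57 58
f 56 58 48
f 57 45 59
f 57 59 58
f 58 59 60
f 58 60 48
f 59 45 61
f 59 61 60
f 60 61 62
f 60 62 48
f 61 45 63
f 61 63 62
f 62 63 64
f 62 64 48
f 63 45 65
f 63 65 64
f 64 65 66
f 64 66 48
f 65 45 67
f 65 67 66
f 66 67 68
f 66 68 48
f 67 45 46
f 67 46 68
f 68 46 47
f 68 47 48



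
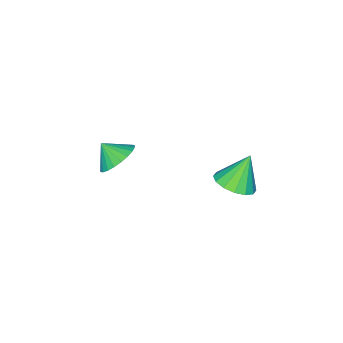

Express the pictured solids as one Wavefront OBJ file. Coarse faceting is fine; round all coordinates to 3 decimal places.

v 0.251 -3.044 1.388
v 1.196 -2.726 1.468
v 0.449 -3.816 2.132
v 1.019 -2.509 1.74
v 0.726 -2.373 1.959
v 0.36 -2.34 2.09
v -0.022 -2.414 2.115
v -0.363 -2.584 2.029
v -0.61 -2.824 1.846
v -0.726 -3.097 1.592
v -0.693 -3.362 1.308
v -0.517 -3.579 1.036
v -0.223 -3.714 0.818
v 0.143 -3.748 0.686
v 0.525 -3.674 0.661
v 0.866 -3.504 0.747
v 1.113 -3.264 0.931
v 1.229 -2.991 1.184
v -1.164 2.337 2.18
v -0.688 1.553 2.526
v -1.936 2.523 3.66
v -0.388 1.947 2.634
v -0.295 2.446 2.62
v -0.435 2.915 2.488
v -0.77 3.23 2.274
v -1.211 3.305 2.034
v -1.639 3.122 1.834
v -1.94 2.728 1.726
v -2.032 2.229 1.74
v -1.893 1.76 1.872
v -1.557 1.445 2.086
v -1.117 1.369 2.326
f 2 1 4
f 2 4 3
f 4 1 5
f 4 5 3
f 5 1 6
f 5 6 3
f 6 1 7
f 6 7 3
f 7 1 8
f 7 8 3
f 8 1 9
f 8 9 3
f 9 1 10
f 9 10 3
f 10 1 11
f 10 11 3
f 11 1 12
f 11 12 3
f 12 1 13
f 12 13 3
f 13 1 14
f 13 14 3
f 14 1 15
f 14 15 3
f 15 1 16
f 15 16 3
f 16 1 17
f 16 17 3
f 17 1 18
f 17 18 3
f 18 1 2
f 18 2 3
f 20 19 22
f 20 22 21
f 22 19 23
f 22 23 21
f 23 19 24
f 23 24 21
f 24 19 25
f 24 25 21
f 25 19 26
f 25 26 21
f 26 19 27
f 26 27 21
f 27 19 28
f 27 28 21
f 28 19 29
f 28 29 21
f 29 19 30
f 29 30 21
f 30 19 31
f 30 31 21
f 31 19 32
f 31 32 21
f 32 19 20
f 32 20 21



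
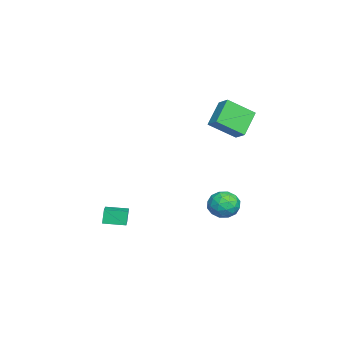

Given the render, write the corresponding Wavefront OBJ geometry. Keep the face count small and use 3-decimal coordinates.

v 1.187 -3.056 -4.56
v 0.895 -3.001 -3.669
v 1.043 -1.78 -4.687
v 0.75 -1.725 -3.795
v 2.99 -2.795 -3.985
v 2.697 -2.74 -3.093
v 2.845 -1.519 -4.111
v 2.553 -1.464 -3.22
v -1.362 4.434 2.735
v -0.879 2.963 3.802
v -0.737 4.969 3.191
v -0.254 3.498 4.257
v -0.106 3.982 1.543
v 0.377 2.511 2.609
v 0.519 4.517 1.998
v 1.002 3.046 3.065
v 3.117 4.566 -2.309
v 3.758 4.043 -2.767
v 2.922 3.437 -1.293
v 3.563 2.914 -1.751
v 3.834 3.689 -1.279
v 3.954 4.386 -1.907
v 2.726 3.094 -2.153
v 2.846 3.791 -2.781
v 3.517 3.133 -2.67
v 4.202 3.501 -2.131
v 2.478 3.979 -1.929
v 3.163 4.347 -1.39
v 3.455 4.403 -2.627
v 3.225 3.077 -1.433
v 3.384 3.532 -1.155
v 3.762 3.224 -1.425
v 3.57 4.605 -2.122
v 3.947 4.298 -2.391
v 3.991 4.09 -1.517
v 2.733 3.182 -1.669
v 3.11 2.875 -1.938
v 2.918 4.256 -2.635
v 3.296 3.948 -2.905
v 2.689 3.39 -2.543
v 3.69 3.561 -2.84
v 3.575 2.898 -2.242
v 3.083 3.003 -2.478
v 3.154 3.413 -2.848
v 4.092 3.777 -2.522
v 3.978 3.114 -1.925
v 4.137 3.569 -1.648
v 4.208 3.979 -2.017
v 3.95 3.242 -2.465
v 2.702 4.366 -2.135
v 2.588 3.703 -1.538
v 2.472 3.501 -2.043
v 2.543 3.911 -2.412
v 3.105 4.582 -1.818
v 2.99 3.919 -1.22
v 3.526 4.067 -1.212
v 3.597 4.477 -1.582
v 2.73 4.238 -1.595
f 2 4 1
f 5 2 1
f 1 4 3
f 3 5 1
f 2 8 4
f 6 2 5
f 6 8 2
f 4 8 3
f 7 5 3
f 3 8 7
f 7 6 5
f 8 6 7
f 10 12 9
f 13 10 9
f 9 12 11
f 11 13 9
f 10 16 12
f 14 10 13
f 14 16 10
f 12 16 11
f 15 13 11
f 11 16 15
f 15 14 13
f 16 14 15
f 17 54 33
f 54 28 57
f 33 57 22
f 54 57 33
f 17 33 29
f 33 22 34
f 29 34 18
f 33 34 29
f 17 29 38
f 29 18 39
f 38 39 24
f 29 39 38
f 17 38 50
f 38 24 53
f 50 53 27
f 38 53 50
f 17 50 54
f 50 27 58
f 54 58 28
f 50 58 54
f 18 34 45
f 34 22 48
f 45 48 26
f 34 48 45
f 22 57 35
f 57 28 56
f 35 56 21
f 57 56 35
f 28 58 55
f 58 27 51
f 55 51 19
f 58 51 55
f 27 53 52
f 53 24 40
f 52 40 23
f 53 40 52
f 24 39 44
f 39 18 41
f 44 41 25
f 39 41 44
f 20 46 32
f 46 26 47
f 32 47 21
f 46 47 32
f 20 32 30
f 32 21 31
f 30 31 19
f 32 31 30
f 20 30 37
f 30 19 36
f 37 36 23
f 30 36 37
f 20 37 42
f 37 23 43
f 42 43 25
f 37 43 42
f 20 42 46
f 42 25 49
f 46 49 26
f 42 49 46
f 21 47 35
f 47 26 48
f 35 48 22
f 47 48 35
f 19 31 55
f 31 21 56
f 55 56 28
f 31 56 55
f 23 36 52
f 36 19 51
f 52 51 27
f 36 51 52
f 25 43 44
f 43 23 40
f 44 40 24
f 43 40 44
f 26 49 45
f 49 25 41
f 45 41 18
f 49 41 45



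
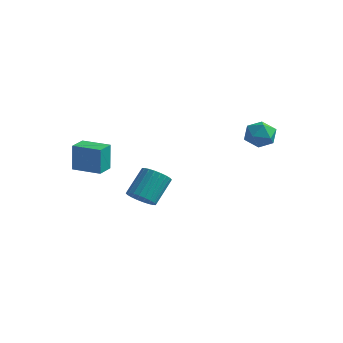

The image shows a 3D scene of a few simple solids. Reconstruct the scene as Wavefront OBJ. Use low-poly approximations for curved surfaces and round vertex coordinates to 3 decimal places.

v -1.439 -1.774 -2.759
v -1.055 -1.199 -3.366
v -0.957 0.169 -2.007
v -1.341 -0.406 -1.401
v -1.403 -1.127 -3.413
v -1.306 0.24 -2.054
v -1.757 -1.154 -3.36
v -1.66 0.213 -2.002
v -2.063 -1.275 -3.216
v -1.965 0.092 -1.857
v -2.274 -1.473 -3.002
v -2.176 -0.105 -1.644
v -2.357 -1.716 -2.752
v -2.259 -0.348 -1.393
v -2.301 -1.968 -2.502
v -2.203 -0.6 -1.144
v -2.113 -2.19 -2.292
v -2.015 -0.822 -0.933
v -1.823 -2.349 -2.153
v -1.725 -0.981 -0.794
v -1.474 -2.42 -2.106
v -1.377 -1.053 -0.747
v -1.12 -2.393 -2.158
v -1.023 -1.026 -0.8
v -0.815 -2.272 -2.303
v -0.717 -0.905 -0.944
v -0.604 -2.075 -2.516
v -0.506 -0.707 -1.158
v -0.521 -1.832 -2.767
v -0.423 -0.464 -1.408
v -0.577 -1.58 -3.016
v -0.479 -0.212 -1.658
v -0.765 -1.358 -3.227
v -0.667 0.01 -1.868
v 3.878 2.58 1.994
v 4.567 2.001 1.613
v 3.313 1.359 2.827
v 4.002 0.78 2.446
v 4.251 1.486 3.075
v 4.6 2.241 2.56
v 3.28 1.119 1.88
v 3.629 1.874 1.365
v 4.198 1.098 1.542
v 4.797 1.325 2.28
v 3.083 2.035 2.16
v 3.682 2.262 2.898
v -4.002 -4.477 -0.089
v -4.042 -4.372 1.617
v -4.161 -3.37 -0.161
v -4.2 -3.265 1.545
v -2.32 -4.235 -0.065
v -2.359 -4.13 1.641
v -2.478 -3.128 -0.137
v -2.518 -3.023 1.569
f 2 1 5
f 2 5 3
f 3 5 6
f 3 6 4
f 5 1 7
f 5 7 6
f 6 7 8
f 6 8 4
f 7 1 9
f 7 9 8
f 8 9 10
f 8 10 4
f 9 1 11
f 9 11 10
f 10 11 12
f 10 12 4
f 11 1 13
f 11 13 12
f 12 13 14
f 12 14 4
f 13 1 15
f 13 15 14
f 14 15 16
f 14 16 4
f 15 1 17
f 15 17 16
f 16 17 18
f 16 18 4
f 17 1 19
f 17 19 18
f 18 19 20
f 18 20 4
f 19 1 21
f 19 21 20
f 20 21 22
f 20 22 4
f 21 1 23
f 21 23 22
f 22 23 24
f 22 24 4
f 23 1 25
f 23 25 24
f 24 25 26
f 24 26 4
f 25 1 27
f 25 27 26
f 26 27 28
f 26 28 4
f 27 1 29
f 27 29 28
f 28 29 30
f 28 30 4
f 29 1 31
f 29 31 30
f 30 31 32
f 30 32 4
f 31 1 33
f 31 33 32
f 32 33 34
f 32 34 4
f 33 1 2
f 33 2 34
f 34 2 3
f 34 3 4
f 35 46 40
f 35 40 36
f 35 36 42
f 35 42 45
f 35 45 46
f 36 40 44
f 40 46 39
f 46 45 37
f 45 42 41
f 42 36 43
f 38 44 39
f 38 39 37
f 38 37 41
f 38 41 43
f 38 43 44
f 39 44 40
f 37 39 46
f 41 37 45
f 43 41 42
f 44 43 36
f 48 50 47
f 51 48 47
f 47 50 49
f 49 51 47
f 48 54 50
f 52 48 51
f 52 54 48
f 50 54 49
f 53 51 49
f 49 54 53
f 53 52 51
f 54 52 53



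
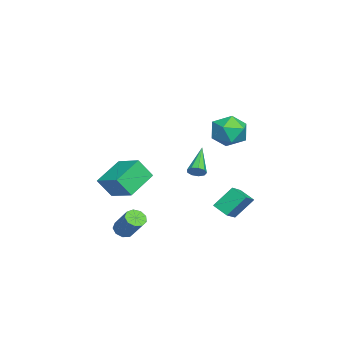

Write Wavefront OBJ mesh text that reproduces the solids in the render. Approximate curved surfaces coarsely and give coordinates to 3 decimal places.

v -0.3 -3.734 -1.221
v -0.082 -4.481 -0.057
v 0.823 -2.497 -0.637
v 1.041 -3.244 0.527
v 1.199 -4.676 -2.107
v 1.417 -5.423 -0.943
v 2.322 -3.439 -1.523
v 2.54 -4.186 -0.359
v 1.622 2.496 3.673
v 2.247 2.544 2.739
v 2.153 0.776 3.941
v 2.778 0.824 3.007
v 3.073 1.423 3.912
v 2.745 2.486 3.746
v 1.655 0.834 2.934
v 1.327 1.897 2.768
v 2.267 1.516 2.282
v 3.144 1.881 2.886
v 1.256 1.439 3.794
v 2.133 1.804 4.398
v -0.822 -0.347 -0.943
v -0.549 -0.598 -0.537
v -2.478 -0.233 0.243
v -0.504 -0.226 -0.51
v -0.608 0.09 -0.686
v -0.812 0.202 -0.982
v -1.021 0.056 -1.259
v -1.136 -0.278 -1.389
v -1.104 -0.644 -1.309
v -0.94 -0.871 -1.058
v -0.721 -0.853 -0.753
v 2.222 -3.878 -4.093
v 2.731 -4.227 -4.218
v 3.568 -3.451 -2.971
v 3.058 -3.102 -2.847
v 2.741 -3.864 -4.45
v 3.577 -3.088 -3.204
v 2.507 -3.508 -4.515
v 3.344 -2.732 -3.269
v 2.141 -3.325 -4.383
v 2.977 -2.549 -3.137
v 1.812 -3.4 -4.115
v 2.648 -2.624 -2.869
v 1.674 -3.699 -3.837
v 2.511 -2.923 -2.591
v 1.793 -4.082 -3.679
v 2.63 -3.306 -2.432
v 2.113 -4.369 -3.714
v 2.949 -3.593 -2.468
v 2.483 -4.427 -3.927
v 3.32 -3.651 -2.681
v -0.223 1.07 -3.308
v 0.913 0.731 -2.663
v -0.614 2.049 -2.105
v 0.523 1.71 -1.46
v 0.277 1.85 -3.78
v 1.414 1.511 -3.135
v -0.113 2.829 -2.577
v 1.023 2.49 -1.932
f 2 4 1
f 5 2 1
f 1 4 3
f 3 5 1
f 2 8 4
f 6 2 5
f 6 8 2
f 4 8 3
f 7 5 3
f 3 8 7
f 7 6 5
f 8 6 7
f 9 20 14
f 9 14 10
f 9 10 16
f 9 16 19
f 9 19 20
f 10 14 18
f 14 20 13
f 20 19 11
f 19 16 15
f 16 10 17
f 12 18 13
f 12 13 11
f 12 11 15
f 12 15 17
f 12 17 18
f 13 18 14
f 11 13 20
f 15 11 19
f 17 15 16
f 18 17 10
f 22 21 24
f 22 24 23
f 24 21 25
f 24 25 23
f 25 21 26
f 25 26 23
f 26 21 27
f 26 27 23
f 27 21 28
f 27 28 23
f 28 21 29
f 28 29 23
f 29 21 30
f 29 30 23
f 30 21 31
f 30 31 23
f 31 21 22
f 31 22 23
f 33 32 36
f 33 36 34
f 34 36 37
f 34 37 35
f 36 32 38
f 36 38 37
f 37 38 39
f 37 39 35
f 38 32 40
f 38 40 39
f 39 40 41
f 39 41 35
f 40 32 42
f 40 42 41
f 41 42 43
f 41 43 35
f 42 32 44
f 42 44 43
f 43 44 45
f 43 45 35
f 44 32 46
f 44 46 45
f 45 46 47
f 45 47 35
f 46 32 48
f 46 48 47
f 47 48 49
f 47 49 35
f 48 32 50
f 48 50 49
f 49 50 51
f 49 51 35
f 50 32 33
f 50 33 51
f 51 33 34
f 51 34 35
f 53 55 52
f 56 53 52
f 52 55 54
f 54 56 52
f 53 59 55
f 57 53 56
f 57 59 53
f 55 59 54
f 58 56 54
f 54 59 58
f 58 57 56
f 59 57 58



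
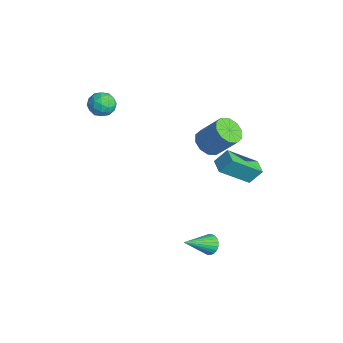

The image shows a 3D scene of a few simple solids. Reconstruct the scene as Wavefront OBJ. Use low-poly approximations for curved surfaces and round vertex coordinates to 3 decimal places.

v 3.619 0.719 -4.241
v 3.932 0.477 -4.692
v 3.921 -0.759 -3.239
v 4.1 0.59 -4.575
v 4.195 0.723 -4.408
v 4.203 0.856 -4.215
v 4.121 0.967 -4.026
v 3.963 1.041 -3.869
v 3.753 1.065 -3.77
v 3.522 1.037 -3.742
v 3.306 0.961 -3.79
v 3.138 0.847 -3.906
v 3.043 0.714 -4.074
v 3.036 0.582 -4.267
v 3.117 0.47 -4.456
v 3.275 0.397 -4.612
v 3.485 0.372 -4.712
v 3.716 0.4 -4.74
v -3.887 -1.799 2.062
v -3.147 -1.608 1.913
v -3.613 -3.012 1.867
v -2.873 -2.821 1.718
v -3.155 -2.752 2.44
v -3.324 -2.002 2.56
v -3.436 -2.618 1.22
v -3.605 -1.868 1.34
v -2.869 -2.114 1.392
v -2.695 -2.197 2.146
v -4.065 -2.423 1.634
v -3.891 -2.506 2.388
v -3.541 -1.597 2.005
v -3.219 -3.023 1.775
v -3.384 -2.982 2.199
v -2.95 -2.87 2.112
v -3.645 -1.828 2.385
v -3.211 -1.716 2.298
v -3.215 -2.388 2.607
v -3.549 -2.904 1.482
v -3.115 -2.792 1.395
v -3.81 -1.75 1.668
v -3.376 -1.638 1.581
v -3.545 -2.232 1.173
v -2.943 -1.782 1.611
v -2.782 -2.495 1.496
v -3.112 -2.376 1.203
v -3.212 -1.935 1.274
v -2.841 -1.831 2.054
v -2.68 -2.544 1.939
v -2.845 -2.503 2.364
v -2.945 -2.062 2.435
v -2.677 -2.128 1.748
v -4.08 -2.076 1.841
v -3.919 -2.789 1.726
v -3.815 -2.558 1.345
v -3.915 -2.117 1.416
v -3.978 -2.125 2.284
v -3.817 -2.838 2.169
v -3.548 -2.685 2.506
v -3.648 -2.244 2.577
v -4.083 -2.492 2.032
v -0.131 2.106 0.122
v 0.61 1.8 -0.093
v 1.332 2.609 1.242
v 0.591 2.914 1.458
v 0.548 2.25 -0.332
v 1.27 3.059 1.003
v 0.227 2.644 -0.398
v 0.949 3.453 0.938
v -0.231 2.833 -0.264
v 0.491 3.642 1.071
v -0.651 2.744 0.017
v 0.071 3.553 1.352
v -0.872 2.411 0.338
v -0.15 3.22 1.673
v -0.81 1.961 0.577
v -0.088 2.77 1.912
v -0.489 1.567 0.642
v 0.233 2.376 1.978
v -0.031 1.378 0.509
v 0.691 2.187 1.844
v 0.389 1.467 0.228
v 1.111 2.276 1.563
v 2.194 1.469 0.864
v 2.313 2.102 1.615
v 2.264 3.046 -0.476
v 2.383 3.679 0.276
v 3.037 1.381 0.804
v 3.156 2.014 1.556
v 3.107 2.958 -0.535
v 3.226 3.591 0.216
f 2 1 4
f 2 4 3
f 4 1 5
f 4 5 3
f 5 1 6
f 5 6 3
f 6 1 7
f 6 7 3
f 7 1 8
f 7 8 3
f 8 1 9
f 8 9 3
f 9 1 10
f 9 10 3
f 10 1 11
f 10 11 3
f 11 1 12
f 11 12 3
f 12 1 13
f 12 13 3
f 13 1 14
f 13 14 3
f 14 1 15
f 14 15 3
f 15 1 16
f 15 16 3
f 16 1 17
f 16 17 3
f 17 1 18
f 17 18 3
f 18 1 2
f 18 2 3
f 19 56 35
f 56 30 59
f 35 59 24
f 56 59 35
f 19 35 31
f 35 24 36
f 31 36 20
f 35 36 31
f 19 31 40
f 31 20 41
f 40 41 26
f 31 41 40
f 19 40 52
f 40 26 55
f 52 55 29
f 40 55 52
f 19 52 56
f 52 29 60
f 56 60 30
f 52 60 56
f 20 36 47
f 36 24 50
f 47 50 28
f 36 50 47
f 24 59 37
f 59 30 58
f 37 58 23
f 59 58 37
f 30 60 57
f 60 29 53
f 57 53 21
f 60 53 57
f 29 55 54
f 55 26 42
f 54 42 25
f 55 42 54
f 26 41 46
f 41 20 43
f 46 43 27
f 41 43 46
f 22 48 34
f 48 28 49
f 34 49 23
f 48 49 34
f 22 34 32
f 34 23 33
f 32 33 21
f 34 33 32
f 22 32 39
f 32 21 38
f 39 38 25
f 32 38 39
f 22 39 44
f 39 25 45
f 44 45 27
f 39 45 44
f 22 44 48
f 44 27 51
f 48 51 28
f 44 51 48
f 23 49 37
f 49 28 50
f 37 50 24
f 49 50 37
f 21 33 57
f 33 23 58
f 57 58 30
f 33 58 57
f 25 38 54
f 38 21 53
f 54 53 29
f 38 53 54
f 27 45 46
f 45 25 42
f 46 42 26
f 45 42 46
f 28 51 47
f 51 27 43
f 47 43 20
f 51 43 47
f 62 61 65
f 62 65 63
f 63 65 66
f 63 66 64
f 65 61 67
f 65 67 66
f 66 67 68
f 66 68 64
f 67 61 69
f 67 69 68
f 68 69 70
f 68 70 64
f 69 61 71
f 69 71 70
f 70 71 72
f 70 72 64
f 71 61 73
f 71 73 72
f 72 73 74
f 72 74 64
f 73 61 75
f 73 75 74
f 74 75 76
f 74 76 64
f 75 61 77
f 75 77 76
f 76 77 78
f 76 78 64
f 77 61 79
f 77 79 78
f 78 79 80
f 78 80 64
f 79 61 81
f 79 81 80
f 80 81 82
f 80 82 64
f 81 61 62
f 81 62 82
f 82 62 63
f 82 63 64
f 84 86 83
f 87 84 83
f 83 86 85
f 85 87 83
f 84 90 86
f 88 84 87
f 88 90 84
f 86 90 85
f 89 87 85
f 85 90 89
f 89 88 87
f 90 88 89



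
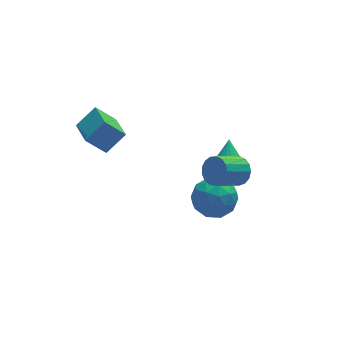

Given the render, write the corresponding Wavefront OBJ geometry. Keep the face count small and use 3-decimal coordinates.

v 1.573 0.297 -0.718
v 2.119 -0.346 0.057
v 1.561 -1.134 -1.897
v 2.107 -1.777 -1.122
v 1.021 -1.459 -0.94
v 1.029 -0.575 -0.211
v 2.651 -0.905 -1.629
v 2.659 -0.021 -0.9
v 2.786 -1.09 -0.506
v 1.778 -1.432 -0.08
v 1.902 -0.048 -1.76
v 0.894 -0.39 -1.334
v 1.847 0.101 -0.227
v 1.833 -1.581 -1.613
v 1.195 -1.394 -1.506
v 1.516 -1.772 -1.05
v 1.206 -0.033 -0.385
v 1.527 -0.411 0.071
v 0.882 -1.065 -0.515
v 2.153 -1.069 -1.911
v 2.474 -1.447 -1.455
v 2.164 0.292 -0.79
v 2.485 -0.086 -0.334
v 2.798 -0.415 -1.325
v 2.56 -0.714 -0.102
v 2.553 -1.555 -0.795
v 2.873 -1.043 -1.093
v 2.877 -0.523 -0.665
v 1.968 -0.915 0.148
v 1.961 -1.756 -0.545
v 1.322 -1.569 -0.438
v 1.327 -1.049 -0.01
v 2.359 -1.352 -0.183
v 1.719 0.276 -1.295
v 1.712 -0.565 -1.988
v 2.353 -0.431 -1.83
v 2.358 0.089 -1.402
v 1.127 0.075 -1.045
v 1.12 -0.766 -1.738
v 0.803 -0.957 -1.175
v 0.807 -0.437 -0.747
v 1.321 -0.128 -1.657
v 2.956 -0.743 0.751
v 3.351 -0.639 1.404
v 2.059 -0.993 2.242
v 1.664 -1.097 1.589
v 3.212 -0.306 1.331
v 1.92 -0.66 2.169
v 3.015 -0.072 1.125
v 1.723 -0.427 1.963
v 2.804 0.007 0.834
v 1.512 -0.347 1.671
v 2.628 -0.085 0.523
v 1.336 -0.439 1.361
v 2.527 -0.328 0.265
v 1.235 -0.682 1.103
v 2.524 -0.666 0.118
v 1.232 -1.02 0.956
v 2.621 -1.021 0.116
v 1.329 -1.376 0.954
v 2.794 -1.313 0.26
v 1.502 -1.668 1.098
v 3.004 -1.475 0.516
v 1.712 -1.829 1.354
v 3.204 -1.468 0.826
v 1.912 -1.822 1.664
v 3.346 -1.296 1.119
v 2.054 -1.65 1.957
v 3.399 -0.996 1.328
v 2.107 -1.351 2.165
v -3.075 2.929 1.611
v -2.058 3.119 2.479
v -3.015 4.552 1.185
v -1.998 4.743 2.052
v -2.182 2.637 0.628
v -1.165 2.828 1.495
v -2.122 4.261 0.201
v -1.105 4.451 1.069
v 3.695 2.243 -2.525
v 4.187 2.76 -3.212
v 4.165 3.377 -1.335
v 3.785 2.939 -3.224
v 3.365 2.981 -3.097
v 3.01 2.876 -2.858
v 2.791 2.646 -2.552
v 2.751 2.336 -2.241
v 2.898 2.008 -1.987
v 3.203 1.726 -1.839
v 3.605 1.547 -1.827
v 4.025 1.506 -1.953
v 4.38 1.61 -2.193
v 4.599 1.84 -2.499
v 4.639 2.15 -2.809
v 4.492 2.478 -3.064
f 1 38 17
f 38 12 41
f 17 41 6
f 38 41 17
f 1 17 13
f 17 6 18
f 13 18 2
f 17 18 13
f 1 13 22
f 13 2 23
f 22 23 8
f 13 23 22
f 1 22 34
f 22 8 37
f 34 37 11
f 22 37 34
f 1 34 38
f 34 11 42
f 38 42 12
f 34 42 38
f 2 18 29
f 18 6 32
f 29 32 10
f 18 32 29
f 6 41 19
f 41 12 40
f 19 40 5
f 41 40 19
f 12 42 39
f 42 11 35
f 39 35 3
f 42 35 39
f 11 37 36
f 37 8 24
f 36 24 7
f 37 24 36
f 8 23 28
f 23 2 25
f 28 25 9
f 23 25 28
f 4 30 16
f 30 10 31
f 16 31 5
f 30 31 16
f 4 16 14
f 16 5 15
f 14 15 3
f 16 15 14
f 4 14 21
f 14 3 20
f 21 20 7
f 14 20 21
f 4 21 26
f 21 7 27
f 26 27 9
f 21 27 26
f 4 26 30
f 26 9 33
f 30 33 10
f 26 33 30
f 5 31 19
f 31 10 32
f 19 32 6
f 31 32 19
f 3 15 39
f 15 5 40
f 39 40 12
f 15 40 39
f 7 20 36
f 20 3 35
f 36 35 11
f 20 35 36
f 9 27 28
f 27 7 24
f 28 24 8
f 27 24 28
f 10 33 29
f 33 9 25
f 29 25 2
f 33 25 29
f 44 43 47
f 44 47 45
f 45 47 48
f 45 48 46
f 47 43 49
f 47 49 48
f 48 49 50
f 48 50 46
f 49 43 51
f 49 51 50
f 50 51 52
f 50 52 46
f 51 43 53
f 51 53 52
f 52 53 54
f 52 54 46
f 53 43 55
f 53 55 54
f 54 55 56
f 54 56 46
f 55 43 57
f 55 57 56
f 56 57 58
f 56 58 46
f 57 43 59
f 57 59 58
f 58 59 60
f 58 60 46
f 59 43 61
f 59 61 60
f 60 61 62
f 60 62 46
f 61 43 63
f 61 63 62
f 62 63 64
f 62 64 46
f 63 43 65
f 63 65 64
f 64 65 66
f 64 66 46
f 65 43 67
f 65 67 66
f 66 67 68
f 66 68 46
f 67 43 69
f 67 69 68
f 68 69 70
f 68 70 46
f 69 43 44
f 69 44 70
f 70 44 45
f 70 45 46
f 72 74 71
f 75 72 71
f 71 74 73
f 73 75 71
f 72 78 74
f 76 72 75
f 76 78 72
f 74 78 73
f 77 75 73
f 73 78 77
f 77 76 75
f 78 76 77
f 80 79 82
f 80 82 81
f 82 79 83
f 82 83 81
f 83 79 84
f 83 84 81
f 84 79 85
f 84 85 81
f 85 79 86
f 85 86 81
f 86 79 87
f 86 87 81
f 87 79 88
f 87 88 81
f 88 79 89
f 88 89 81
f 89 79 90
f 89 90 81
f 90 79 91
f 90 91 81
f 91 79 92
f 91 92 81
f 92 79 93
f 92 93 81
f 93 79 94
f 93 94 81
f 94 79 80
f 94 80 81



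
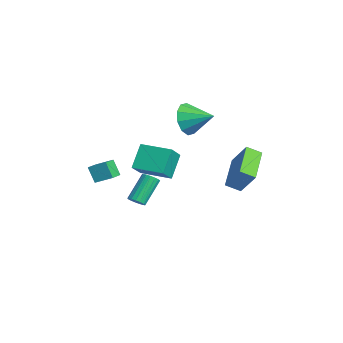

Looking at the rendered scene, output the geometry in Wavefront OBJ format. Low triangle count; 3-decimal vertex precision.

v 0.104 3.518 -0.565
v -0.107 2.763 -0.144
v 0.907 4.009 0.717
v 0.696 3.254 1.138
v 1.864 2.606 -1.318
v 1.653 1.851 -0.897
v 2.667 3.097 -0.036
v 2.456 2.342 0.385
v -2.769 -3.286 -1.989
v -3.243 -3.521 -1.094
v -2.316 -2.467 -1.534
v -2.79 -2.703 -0.639
v -1.97 -3.877 -1.721
v -2.444 -4.113 -0.826
v -1.517 -3.059 -1.266
v -1.991 -3.294 -0.371
v 1.793 -2.483 0.657
v 1.081 -1.851 1.829
v 2.83 -1.214 0.602
v 2.118 -0.581 1.774
v 2.642 -3.139 1.526
v 1.93 -2.506 2.698
v 3.679 -1.869 1.471
v 2.967 -1.237 2.643
v -3.4 -1.347 -4.231
v -2.955 -1.082 -4.188
v -3.675 -0.087 -2.885
v -4.12 -0.353 -2.929
v -3.085 -0.954 -4.358
v -3.804 0.041 -3.055
v -3.287 -0.916 -4.498
v -4.006 0.079 -3.195
v -3.515 -0.977 -4.578
v -4.234 0.018 -3.275
v -3.716 -1.122 -4.578
v -4.436 -0.128 -3.275
v -3.846 -1.32 -4.498
v -4.565 -0.325 -3.196
v -3.873 -1.523 -4.358
v -4.592 -0.529 -3.055
v -3.792 -1.687 -4.189
v -4.511 -0.692 -2.886
v -3.621 -1.772 -4.029
v -4.341 -0.778 -2.726
v -3.4 -1.76 -3.916
v -4.119 -0.766 -2.613
v -3.178 -1.654 -3.875
v -3.898 -0.659 -2.572
v -3.008 -1.477 -3.916
v -3.728 -0.483 -2.613
v -2.927 -1.271 -4.029
v -3.647 -0.276 -2.726
v -0.631 0.582 2.83
v -0.025 0.439 1.998
v 0.311 1.678 3.33
v -0.464 0.884 1.85
v -0.967 1.214 2.076
v -1.342 1.302 2.59
v -1.446 1.115 3.196
v -1.238 0.724 3.663
v -0.799 0.279 3.811
v -0.296 -0.05 3.585
v 0.079 -0.139 3.07
v 0.183 0.048 2.464
f 2 4 1
f 5 2 1
f 1 4 3
f 3 5 1
f 2 8 4
f 6 2 5
f 6 8 2
f 4 8 3
f 7 5 3
f 3 8 7
f 7 6 5
f 8 6 7
f 10 12 9
f 13 10 9
f 9 12 11
f 11 13 9
f 10 16 12
f 14 10 13
f 14 16 10
f 12 16 11
f 15 13 11
f 11 16 15
f 15 14 13
f 16 14 15
f 18 20 17
f 21 18 17
f 17 20 19
f 19 21 17
f 18 24 20
f 22 18 21
f 22 24 18
f 20 24 19
f 23 21 19
f 19 24 23
f 23 22 21
f 24 22 23
f 26 25 29
f 26 29 27
f 27 29 30
f 27 30 28
f 29 25 31
f 29 31 30
f 30 31 32
f 30 32 28
f 31 25 33
f 31 33 32
f 32 33 34
f 32 34 28
f 33 25 35
f 33 35 34
f 34 35 36
f 34 36 28
f 35 25 37
f 35 37 36
f 36 37 38
f 36 38 28
f 37 25 39
f 37 39 38
f 38 39 40
f 38 40 28
f 39 25 41
f 39 41 40
f 40 41 42
f 40 42 28
f 41 25 43
f 41 43 42
f 42 43 44
f 42 44 28
f 43 25 45
f 43 45 44
f 44 45 46
f 44 46 28
f 45 25 47
f 45 47 46
f 46 47 48
f 46 48 28
f 47 25 49
f 47 49 48
f 48 49 50
f 48 50 28
f 49 25 51
f 49 51 50
f 50 51 52
f 50 52 28
f 51 25 26
f 51 26 52
f 52 26 27
f 52 27 28
f 54 53 56
f 54 56 55
f 56 53 57
f 56 57 55
f 57 53 58
f 57 58 55
f 58 53 59
f 58 59 55
f 59 53 60
f 59 60 55
f 60 53 61
f 60 61 55
f 61 53 62
f 61 62 55
f 62 53 63
f 62 63 55
f 63 53 64
f 63 64 55
f 64 53 54
f 64 54 55

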